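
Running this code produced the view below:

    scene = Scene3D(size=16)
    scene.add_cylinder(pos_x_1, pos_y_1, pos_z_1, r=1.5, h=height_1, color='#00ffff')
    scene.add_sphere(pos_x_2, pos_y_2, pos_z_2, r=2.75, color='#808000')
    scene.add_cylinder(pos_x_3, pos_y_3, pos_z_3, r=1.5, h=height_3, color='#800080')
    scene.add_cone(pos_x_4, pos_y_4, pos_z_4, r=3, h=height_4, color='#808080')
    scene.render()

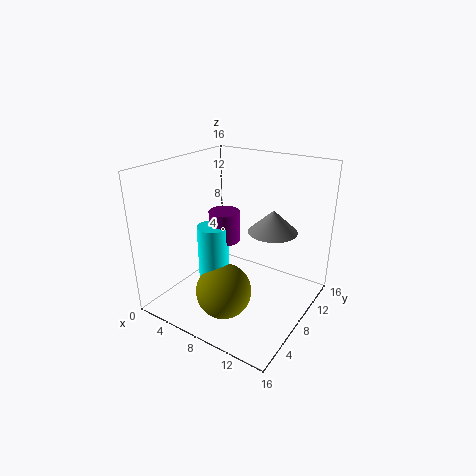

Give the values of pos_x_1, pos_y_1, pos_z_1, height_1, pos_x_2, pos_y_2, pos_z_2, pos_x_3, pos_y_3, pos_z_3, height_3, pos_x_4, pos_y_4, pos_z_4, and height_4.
pos_x_1 = 8.25
pos_y_1 = 3.25
pos_z_1 = 5.5
height_1 = 5.75
pos_x_2 = 9.75
pos_y_2 = 2.75
pos_z_2 = 4.75
pos_x_3 = 8.75
pos_y_3 = 4.5
pos_z_3 = 9.5
height_3 = 3
pos_x_4 = 9.75
pos_y_4 = 13
pos_z_4 = 7.25
height_4 = 2.75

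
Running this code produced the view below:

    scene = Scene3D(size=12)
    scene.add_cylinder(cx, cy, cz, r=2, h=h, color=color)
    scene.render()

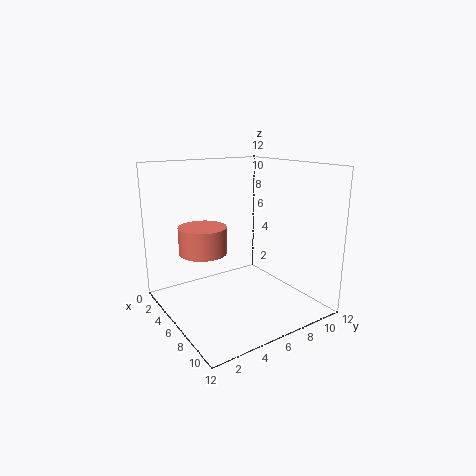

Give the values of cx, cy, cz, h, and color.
cx = 4.5, cy = 3.5, cz = 4.75, h = 2.25, color = 'salmon'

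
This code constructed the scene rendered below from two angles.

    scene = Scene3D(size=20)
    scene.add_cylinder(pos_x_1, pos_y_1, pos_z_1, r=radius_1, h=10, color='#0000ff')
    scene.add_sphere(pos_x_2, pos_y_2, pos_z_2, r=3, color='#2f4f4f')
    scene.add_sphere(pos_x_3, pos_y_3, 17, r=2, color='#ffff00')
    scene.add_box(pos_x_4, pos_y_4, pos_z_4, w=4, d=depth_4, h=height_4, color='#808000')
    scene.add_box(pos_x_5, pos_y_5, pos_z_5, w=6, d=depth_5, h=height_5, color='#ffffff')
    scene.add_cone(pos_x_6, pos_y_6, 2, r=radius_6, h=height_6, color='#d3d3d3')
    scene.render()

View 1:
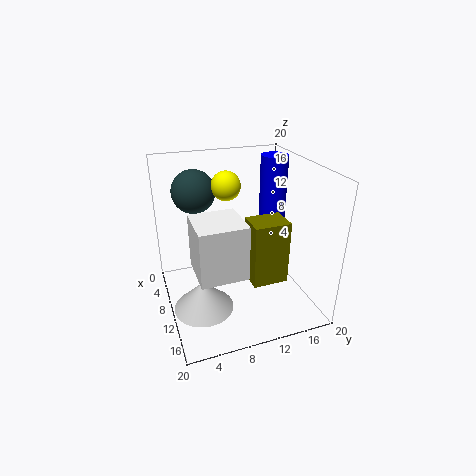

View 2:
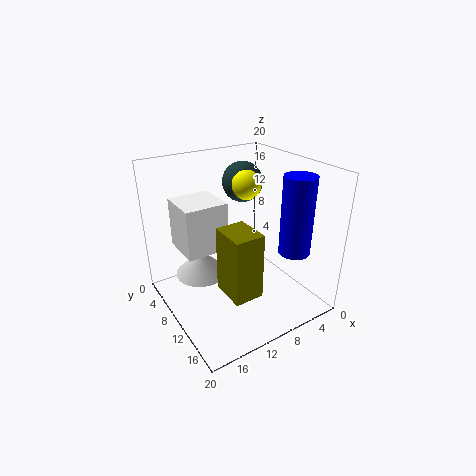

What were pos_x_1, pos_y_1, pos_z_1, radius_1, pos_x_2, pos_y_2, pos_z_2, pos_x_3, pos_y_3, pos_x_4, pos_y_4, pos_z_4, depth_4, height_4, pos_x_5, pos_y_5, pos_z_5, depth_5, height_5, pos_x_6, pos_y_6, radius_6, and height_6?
pos_x_1 = 6, pos_y_1 = 17, pos_z_1 = 10, radius_1 = 2, pos_x_2 = 6, pos_y_2 = 5, pos_z_2 = 16, pos_x_3 = 8, pos_y_3 = 9, pos_x_4 = 10, pos_y_4 = 11, pos_z_4 = 4, depth_4 = 5, height_4 = 9, pos_x_5 = 11, pos_y_5 = 3, pos_z_5 = 8, depth_5 = 6, height_5 = 7, pos_x_6 = 13, pos_y_6 = 4, radius_6 = 4, height_6 = 4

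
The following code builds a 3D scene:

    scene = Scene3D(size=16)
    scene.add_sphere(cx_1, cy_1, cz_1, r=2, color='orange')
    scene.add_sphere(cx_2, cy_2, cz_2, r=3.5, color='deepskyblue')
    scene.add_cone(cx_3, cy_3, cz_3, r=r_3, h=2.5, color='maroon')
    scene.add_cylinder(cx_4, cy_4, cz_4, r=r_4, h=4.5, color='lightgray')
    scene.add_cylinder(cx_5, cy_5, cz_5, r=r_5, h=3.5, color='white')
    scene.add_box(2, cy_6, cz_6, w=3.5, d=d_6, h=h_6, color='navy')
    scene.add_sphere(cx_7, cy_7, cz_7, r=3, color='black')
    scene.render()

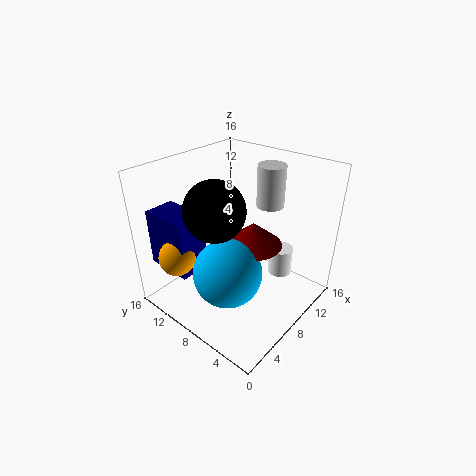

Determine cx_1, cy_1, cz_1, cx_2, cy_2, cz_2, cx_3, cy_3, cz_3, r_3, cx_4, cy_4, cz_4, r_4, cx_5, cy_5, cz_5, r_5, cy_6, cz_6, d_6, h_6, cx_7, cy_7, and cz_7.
cx_1 = 2.5; cy_1 = 12; cz_1 = 6.5; cx_2 = 4; cy_2 = 6; cz_2 = 6.5; cx_3 = 7.5; cy_3 = 5.5; cz_3 = 8.5; r_3 = 3; cx_4 = 11; cy_4 = 6; cz_4 = 11.5; r_4 = 1.5; cx_5 = 14; cy_5 = 6; cz_5 = 1; r_5 = 1.5; cy_6 = 10.5; cz_6 = 4.5; d_6 = 5.5; h_6 = 6.5; cx_7 = 4; cy_7 = 7.5; cz_7 = 13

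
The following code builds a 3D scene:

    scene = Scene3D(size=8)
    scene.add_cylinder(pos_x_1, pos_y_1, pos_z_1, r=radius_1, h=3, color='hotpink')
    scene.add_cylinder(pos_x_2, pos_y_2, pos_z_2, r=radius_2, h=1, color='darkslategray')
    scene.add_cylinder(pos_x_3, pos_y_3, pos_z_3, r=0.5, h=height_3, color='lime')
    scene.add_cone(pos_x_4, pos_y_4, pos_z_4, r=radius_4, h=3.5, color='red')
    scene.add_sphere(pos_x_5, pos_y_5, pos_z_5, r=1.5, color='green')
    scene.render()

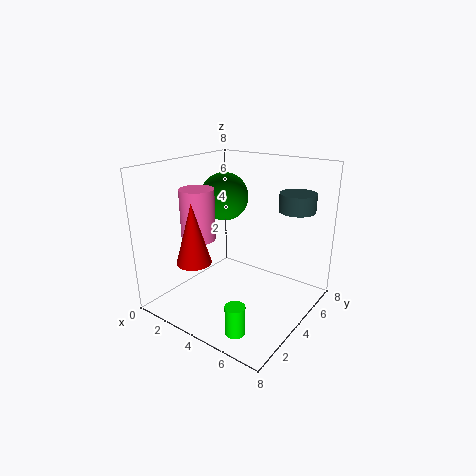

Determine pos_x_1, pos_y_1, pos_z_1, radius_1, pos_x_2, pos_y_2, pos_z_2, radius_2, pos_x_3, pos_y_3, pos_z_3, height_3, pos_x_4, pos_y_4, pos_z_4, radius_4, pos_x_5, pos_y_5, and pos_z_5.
pos_x_1 = 1.5, pos_y_1 = 3.5, pos_z_1 = 3.5, radius_1 = 1, pos_x_2 = 6.5, pos_y_2 = 6, pos_z_2 = 5.5, radius_2 = 1, pos_x_3 = 6, pos_y_3 = 1, pos_z_3 = 0.5, height_3 = 1.5, pos_x_4 = 2, pos_y_4 = 2.5, pos_z_4 = 2.5, radius_4 = 1, pos_x_5 = 1.5, pos_y_5 = 6, pos_z_5 = 5.5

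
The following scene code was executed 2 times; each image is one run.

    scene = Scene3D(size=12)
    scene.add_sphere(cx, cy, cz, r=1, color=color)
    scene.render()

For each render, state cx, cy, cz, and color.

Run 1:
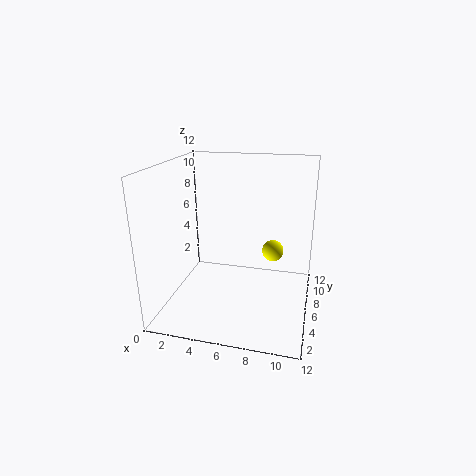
cx = 8.5; cy = 9.5; cz = 3.5; color = 'yellow'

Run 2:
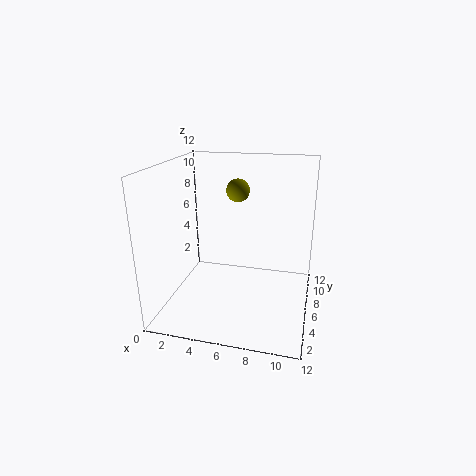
cx = 5.5; cy = 8; cz = 9.5; color = 'olive'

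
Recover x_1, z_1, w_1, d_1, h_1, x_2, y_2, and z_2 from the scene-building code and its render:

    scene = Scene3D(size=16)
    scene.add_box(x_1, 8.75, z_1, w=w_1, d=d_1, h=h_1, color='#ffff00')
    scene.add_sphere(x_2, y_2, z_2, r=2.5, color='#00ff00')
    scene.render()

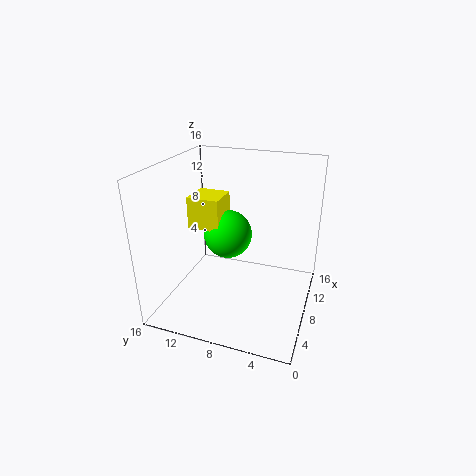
x_1 = 4.25
z_1 = 10.25
w_1 = 3.25
d_1 = 3.25
h_1 = 3.25
x_2 = 6.25
y_2 = 8.5
z_2 = 9.25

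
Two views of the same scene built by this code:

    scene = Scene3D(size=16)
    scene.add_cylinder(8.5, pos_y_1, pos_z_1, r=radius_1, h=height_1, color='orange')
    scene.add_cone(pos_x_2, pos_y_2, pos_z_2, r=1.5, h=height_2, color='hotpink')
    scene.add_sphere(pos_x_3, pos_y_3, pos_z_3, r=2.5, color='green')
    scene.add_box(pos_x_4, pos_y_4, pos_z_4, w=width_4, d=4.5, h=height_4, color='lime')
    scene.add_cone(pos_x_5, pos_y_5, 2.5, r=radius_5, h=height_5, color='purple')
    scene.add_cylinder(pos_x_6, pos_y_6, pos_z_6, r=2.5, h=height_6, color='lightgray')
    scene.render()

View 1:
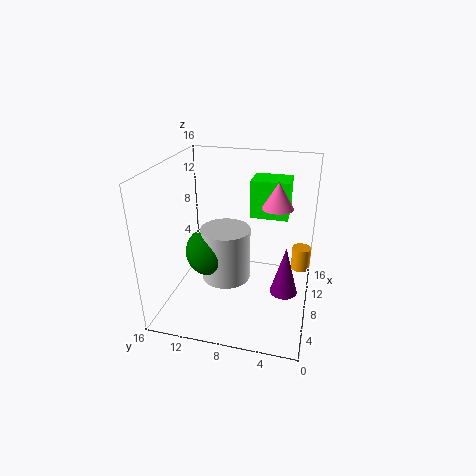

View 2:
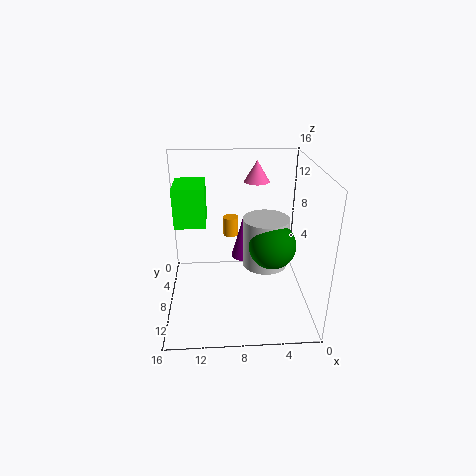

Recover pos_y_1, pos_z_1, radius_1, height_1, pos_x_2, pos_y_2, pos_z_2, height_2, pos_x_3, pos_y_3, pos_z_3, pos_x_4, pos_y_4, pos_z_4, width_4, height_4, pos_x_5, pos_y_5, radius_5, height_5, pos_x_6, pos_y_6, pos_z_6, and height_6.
pos_y_1 = 1; pos_z_1 = 5; radius_1 = 1; height_1 = 2.5; pos_x_2 = 5.5; pos_y_2 = 3.5; pos_z_2 = 13; height_2 = 2.5; pos_x_3 = 4.5; pos_y_3 = 10; pos_z_3 = 8; pos_x_4 = 11.5; pos_y_4 = 3; pos_z_4 = 9; width_4 = 3.5; height_4 = 4.5; pos_x_5 = 7; pos_y_5 = 2.5; radius_5 = 1.5; height_5 = 5.5; pos_x_6 = 5; pos_y_6 = 8.5; pos_z_6 = 5; height_6 = 5.5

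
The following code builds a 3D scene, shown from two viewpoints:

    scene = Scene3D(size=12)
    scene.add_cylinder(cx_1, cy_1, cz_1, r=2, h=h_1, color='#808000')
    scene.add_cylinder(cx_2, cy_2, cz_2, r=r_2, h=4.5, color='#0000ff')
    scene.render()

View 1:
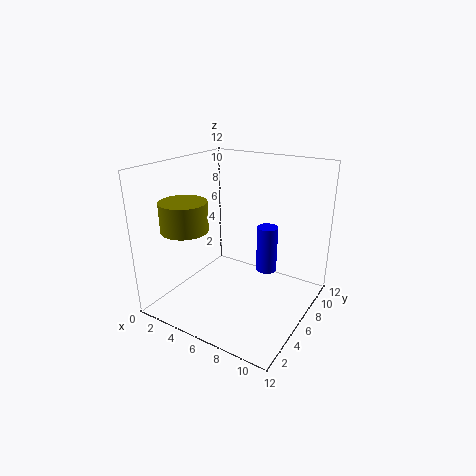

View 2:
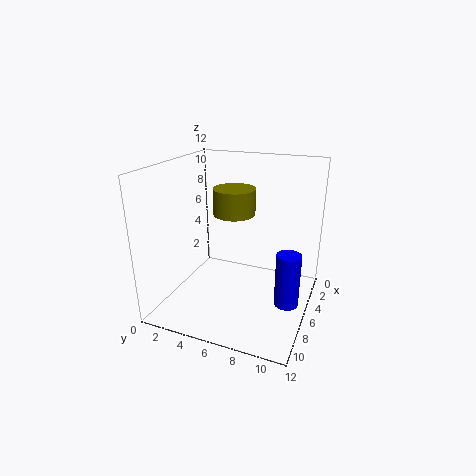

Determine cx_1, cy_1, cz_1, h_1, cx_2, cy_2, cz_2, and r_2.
cx_1 = 2
cy_1 = 4
cz_1 = 6.5
h_1 = 2.5
cx_2 = 6.5
cy_2 = 10.5
cz_2 = 1
r_2 = 1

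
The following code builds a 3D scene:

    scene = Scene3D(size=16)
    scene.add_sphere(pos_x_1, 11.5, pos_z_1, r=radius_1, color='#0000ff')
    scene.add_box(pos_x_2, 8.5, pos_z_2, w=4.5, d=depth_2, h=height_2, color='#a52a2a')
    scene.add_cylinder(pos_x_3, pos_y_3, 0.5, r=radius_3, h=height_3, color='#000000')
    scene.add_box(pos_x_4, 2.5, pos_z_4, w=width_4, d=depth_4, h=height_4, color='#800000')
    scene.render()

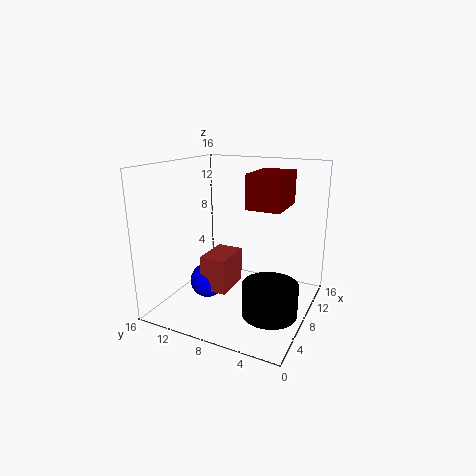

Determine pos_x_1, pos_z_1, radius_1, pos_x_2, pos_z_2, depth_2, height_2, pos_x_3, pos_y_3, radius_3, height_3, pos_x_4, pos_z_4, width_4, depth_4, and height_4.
pos_x_1 = 7
pos_z_1 = 2.5
radius_1 = 2
pos_x_2 = 5.5
pos_z_2 = 2
depth_2 = 3
height_2 = 4
pos_x_3 = 6.5
pos_y_3 = 3.5
radius_3 = 3
height_3 = 3.5
pos_x_4 = 5.5
pos_z_4 = 12
width_4 = 5
depth_4 = 3.5
height_4 = 3.5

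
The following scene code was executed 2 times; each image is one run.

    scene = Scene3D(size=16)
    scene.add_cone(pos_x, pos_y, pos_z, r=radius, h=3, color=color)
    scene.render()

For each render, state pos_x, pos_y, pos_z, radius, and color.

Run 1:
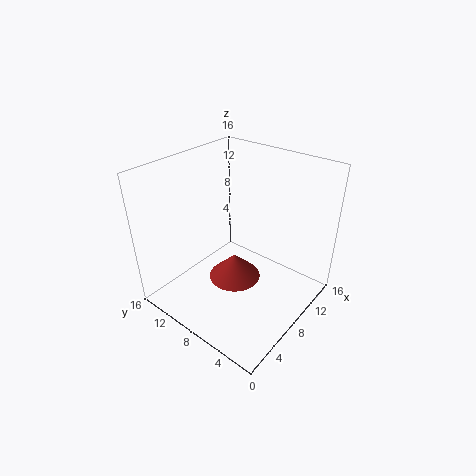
pos_x = 8
pos_y = 8.5
pos_z = 2.5
radius = 3
color = 'brown'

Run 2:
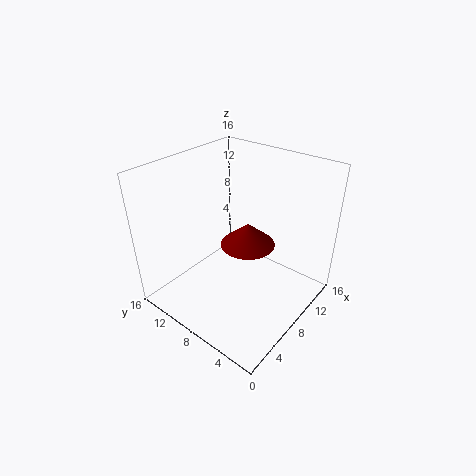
pos_x = 12.5
pos_y = 10
pos_z = 4
radius = 3.5
color = 'maroon'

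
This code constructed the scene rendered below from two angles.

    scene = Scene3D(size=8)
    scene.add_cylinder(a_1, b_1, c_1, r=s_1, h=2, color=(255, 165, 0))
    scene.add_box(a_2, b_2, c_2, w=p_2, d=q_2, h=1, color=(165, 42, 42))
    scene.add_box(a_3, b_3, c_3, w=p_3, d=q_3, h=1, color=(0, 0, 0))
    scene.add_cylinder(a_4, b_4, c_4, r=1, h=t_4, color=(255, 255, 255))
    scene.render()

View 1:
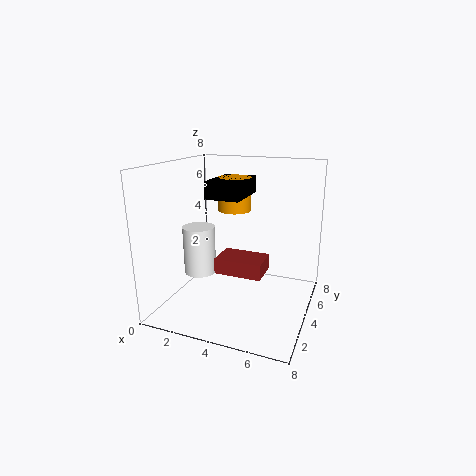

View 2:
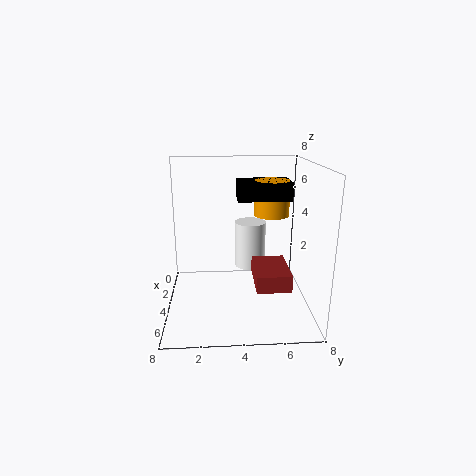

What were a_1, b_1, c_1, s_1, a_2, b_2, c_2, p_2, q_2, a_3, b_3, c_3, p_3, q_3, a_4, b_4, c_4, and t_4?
a_1 = 3, b_1 = 6, c_1 = 5, s_1 = 1, a_2 = 2, b_2 = 5, c_2 = 1, p_2 = 3, q_2 = 2, a_3 = 2, b_3 = 4, c_3 = 6, p_3 = 2, q_3 = 3, a_4 = 1, b_4 = 5, c_4 = 1, t_4 = 3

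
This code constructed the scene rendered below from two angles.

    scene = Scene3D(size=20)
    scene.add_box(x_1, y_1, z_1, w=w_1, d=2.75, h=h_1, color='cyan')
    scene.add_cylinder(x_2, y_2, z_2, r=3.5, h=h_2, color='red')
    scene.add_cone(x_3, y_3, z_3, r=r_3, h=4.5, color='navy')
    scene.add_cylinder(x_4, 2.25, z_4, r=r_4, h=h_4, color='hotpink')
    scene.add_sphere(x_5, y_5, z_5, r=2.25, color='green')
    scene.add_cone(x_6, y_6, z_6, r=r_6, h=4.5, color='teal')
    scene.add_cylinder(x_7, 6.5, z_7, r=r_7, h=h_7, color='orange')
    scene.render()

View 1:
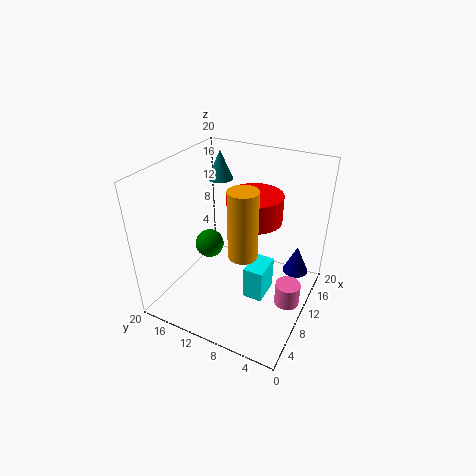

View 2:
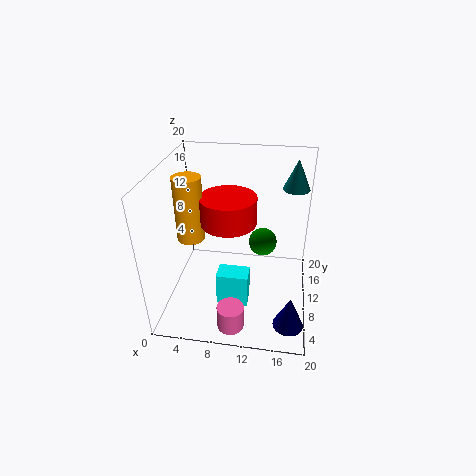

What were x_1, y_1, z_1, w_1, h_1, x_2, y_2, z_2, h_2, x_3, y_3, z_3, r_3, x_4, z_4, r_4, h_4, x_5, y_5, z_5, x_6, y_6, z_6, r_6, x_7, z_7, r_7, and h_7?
x_1 = 7.75, y_1 = 5.25, z_1 = 2, w_1 = 4.25, h_1 = 4.75, x_2 = 9.25, y_2 = 7.25, z_2 = 14, h_2 = 3.5, x_3 = 17.75, y_3 = 3.5, z_3 = 1.25, r_3 = 2, x_4 = 10.25, z_4 = 1.25, r_4 = 1.75, h_4 = 3.25, x_5 = 13, y_5 = 16.75, z_5 = 5.25, x_6 = 17.5, y_6 = 17, z_6 = 14.75, r_6 = 2, x_7 = 4.5, z_7 = 11.75, r_7 = 1.75, h_7 = 8.25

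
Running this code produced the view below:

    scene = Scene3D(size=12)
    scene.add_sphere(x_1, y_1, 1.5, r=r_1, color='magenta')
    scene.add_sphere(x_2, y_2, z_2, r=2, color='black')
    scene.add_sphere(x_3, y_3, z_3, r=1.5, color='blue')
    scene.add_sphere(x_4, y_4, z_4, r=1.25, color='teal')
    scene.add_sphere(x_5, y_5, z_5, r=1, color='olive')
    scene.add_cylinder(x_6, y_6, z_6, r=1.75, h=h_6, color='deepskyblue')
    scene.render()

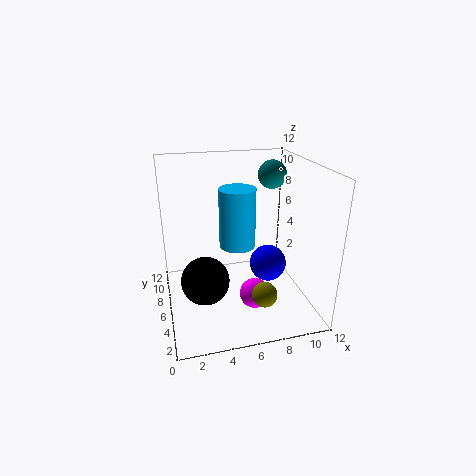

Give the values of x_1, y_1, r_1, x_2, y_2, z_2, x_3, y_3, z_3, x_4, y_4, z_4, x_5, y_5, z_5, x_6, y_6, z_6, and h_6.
x_1 = 7, y_1 = 4.25, r_1 = 1.25, x_2 = 3, y_2 = 5.25, z_2 = 2.75, x_3 = 8.25, y_3 = 4.75, z_3 = 4, x_4 = 9.75, y_4 = 8.5, z_4 = 10.5, x_5 = 7.25, y_5 = 2.5, z_5 = 2.5, x_6 = 7, y_6 = 10, z_6 = 3.25, h_6 = 5.75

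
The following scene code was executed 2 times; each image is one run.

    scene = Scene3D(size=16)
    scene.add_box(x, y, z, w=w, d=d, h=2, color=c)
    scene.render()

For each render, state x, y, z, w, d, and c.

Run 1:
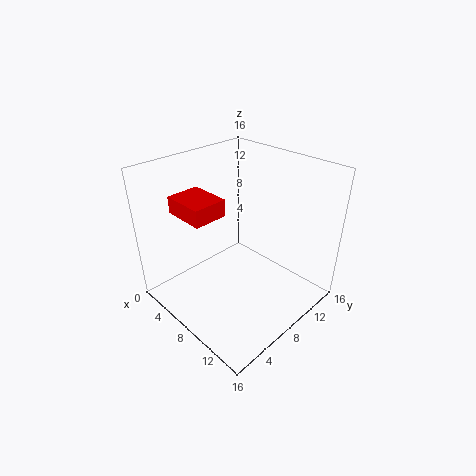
x = 1; y = 4; z = 10; w = 5; d = 4; c = 'red'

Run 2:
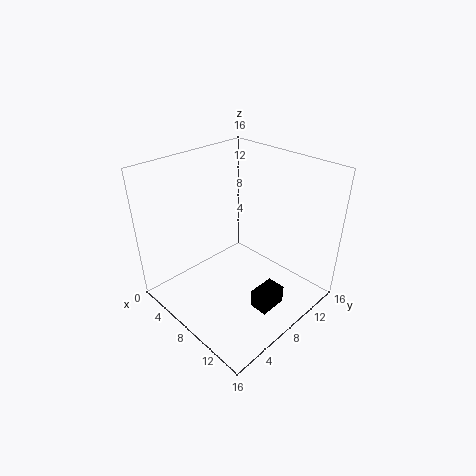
x = 12; y = 6; z = 2; w = 2; d = 3; c = 'black'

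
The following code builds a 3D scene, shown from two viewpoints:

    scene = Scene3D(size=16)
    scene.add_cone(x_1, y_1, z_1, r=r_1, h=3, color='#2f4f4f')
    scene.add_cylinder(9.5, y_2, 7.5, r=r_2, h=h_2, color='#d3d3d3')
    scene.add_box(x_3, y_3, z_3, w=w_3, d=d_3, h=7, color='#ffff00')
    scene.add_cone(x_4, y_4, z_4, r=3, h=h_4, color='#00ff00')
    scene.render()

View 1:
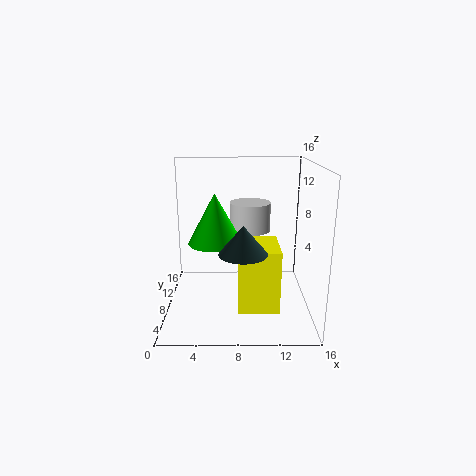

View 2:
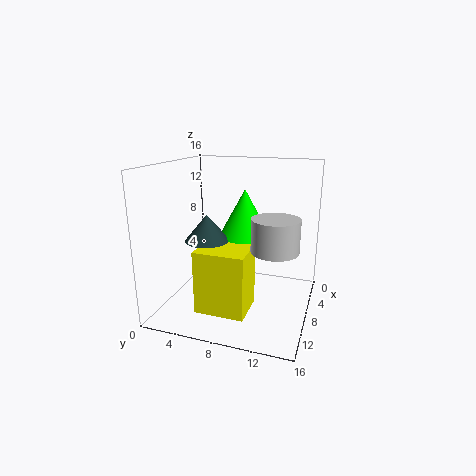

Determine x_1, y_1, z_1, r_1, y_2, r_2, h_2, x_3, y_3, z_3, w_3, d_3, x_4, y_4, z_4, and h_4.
x_1 = 8.5; y_1 = 4.5; z_1 = 7.5; r_1 = 2.5; y_2 = 12.5; r_2 = 2.5; h_2 = 3.5; x_3 = 8; y_3 = 4.5; z_3 = 0.5; w_3 = 4.5; d_3 = 5.5; x_4 = 5.5; y_4 = 8; z_4 = 7.5; h_4 = 5.5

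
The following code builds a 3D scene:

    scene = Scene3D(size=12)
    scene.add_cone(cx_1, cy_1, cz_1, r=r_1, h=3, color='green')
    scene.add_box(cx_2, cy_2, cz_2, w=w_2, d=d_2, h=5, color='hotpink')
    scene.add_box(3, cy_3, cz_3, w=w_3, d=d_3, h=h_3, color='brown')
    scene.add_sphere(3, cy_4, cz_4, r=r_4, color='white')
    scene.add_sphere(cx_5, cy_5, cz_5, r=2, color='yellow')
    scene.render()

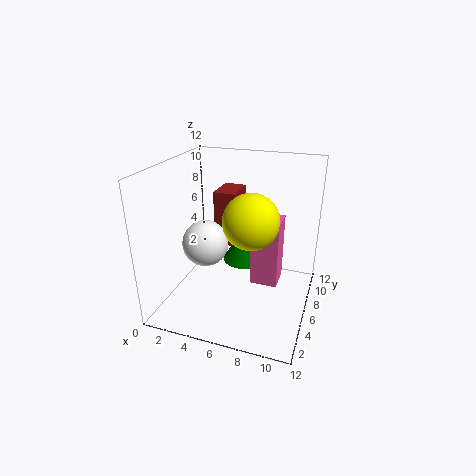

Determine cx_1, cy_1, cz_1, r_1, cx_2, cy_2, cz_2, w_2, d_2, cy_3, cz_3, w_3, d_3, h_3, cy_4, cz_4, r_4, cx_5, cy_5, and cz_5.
cx_1 = 6
cy_1 = 8
cz_1 = 3
r_1 = 2
cx_2 = 8
cy_2 = 3
cz_2 = 4
w_2 = 2
d_2 = 2
cy_3 = 8
cz_3 = 4
w_3 = 2
d_3 = 3
h_3 = 5
cy_4 = 6
cz_4 = 5
r_4 = 2
cx_5 = 8
cy_5 = 3
cz_5 = 9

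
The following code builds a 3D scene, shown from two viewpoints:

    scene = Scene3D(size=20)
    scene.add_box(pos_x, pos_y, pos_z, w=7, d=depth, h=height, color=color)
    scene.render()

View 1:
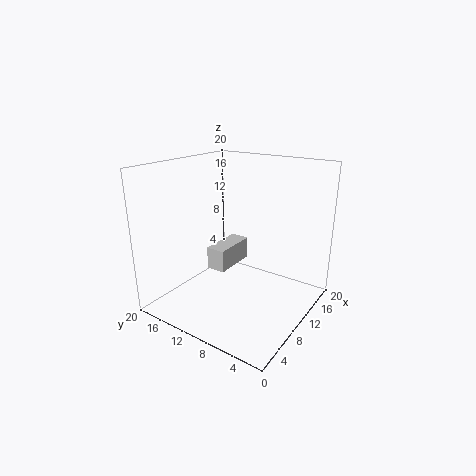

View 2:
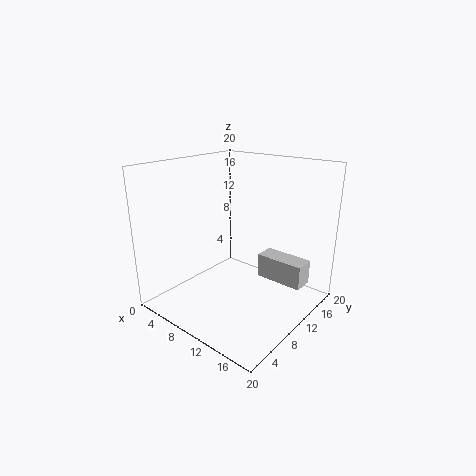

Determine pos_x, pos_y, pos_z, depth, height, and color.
pos_x = 11; pos_y = 13.5; pos_z = 3; depth = 3; height = 3.5; color = 'lightgray'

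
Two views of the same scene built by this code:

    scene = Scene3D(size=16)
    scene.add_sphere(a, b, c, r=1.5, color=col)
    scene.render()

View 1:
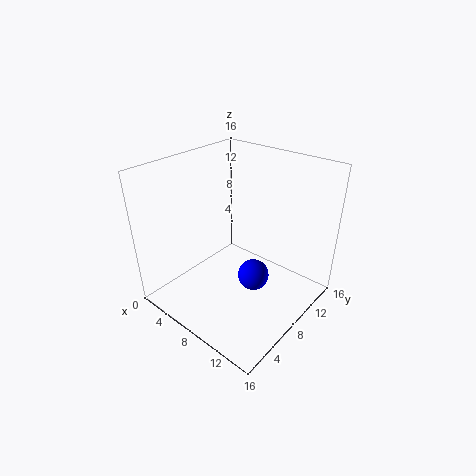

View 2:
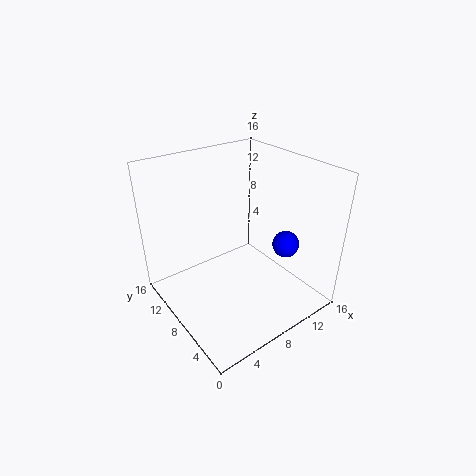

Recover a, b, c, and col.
a = 12.5; b = 5; c = 7; col = 'blue'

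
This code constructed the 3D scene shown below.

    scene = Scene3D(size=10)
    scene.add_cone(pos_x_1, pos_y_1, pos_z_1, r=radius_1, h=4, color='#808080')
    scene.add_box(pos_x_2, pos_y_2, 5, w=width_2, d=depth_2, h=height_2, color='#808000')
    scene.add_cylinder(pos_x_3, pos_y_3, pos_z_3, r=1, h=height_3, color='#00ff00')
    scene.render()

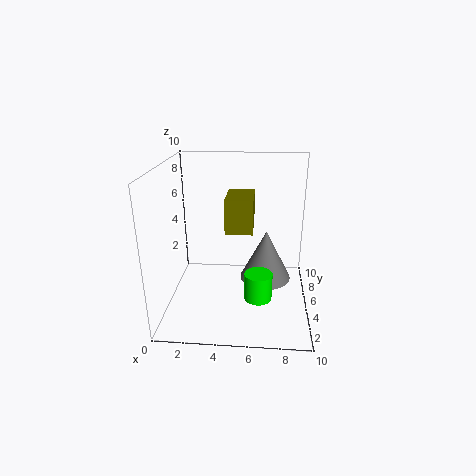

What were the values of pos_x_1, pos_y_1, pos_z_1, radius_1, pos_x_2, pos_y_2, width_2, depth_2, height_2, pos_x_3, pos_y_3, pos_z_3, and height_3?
pos_x_1 = 7; pos_y_1 = 7.5; pos_z_1 = 0.5; radius_1 = 2; pos_x_2 = 4; pos_y_2 = 5.5; width_2 = 2; depth_2 = 3; height_2 = 2.5; pos_x_3 = 6.5; pos_y_3 = 4.5; pos_z_3 = 0.5; height_3 = 2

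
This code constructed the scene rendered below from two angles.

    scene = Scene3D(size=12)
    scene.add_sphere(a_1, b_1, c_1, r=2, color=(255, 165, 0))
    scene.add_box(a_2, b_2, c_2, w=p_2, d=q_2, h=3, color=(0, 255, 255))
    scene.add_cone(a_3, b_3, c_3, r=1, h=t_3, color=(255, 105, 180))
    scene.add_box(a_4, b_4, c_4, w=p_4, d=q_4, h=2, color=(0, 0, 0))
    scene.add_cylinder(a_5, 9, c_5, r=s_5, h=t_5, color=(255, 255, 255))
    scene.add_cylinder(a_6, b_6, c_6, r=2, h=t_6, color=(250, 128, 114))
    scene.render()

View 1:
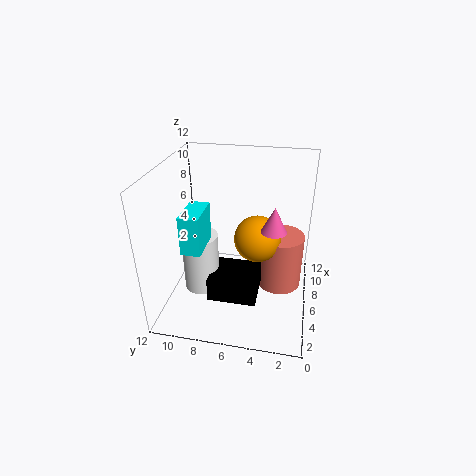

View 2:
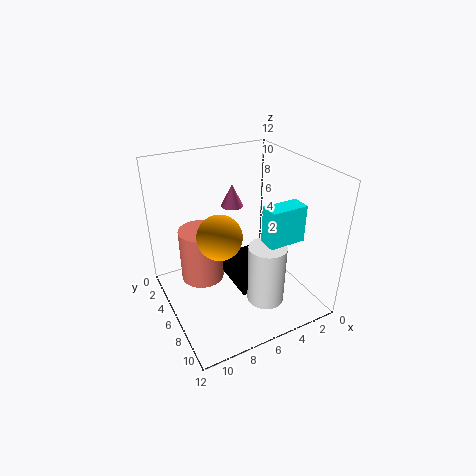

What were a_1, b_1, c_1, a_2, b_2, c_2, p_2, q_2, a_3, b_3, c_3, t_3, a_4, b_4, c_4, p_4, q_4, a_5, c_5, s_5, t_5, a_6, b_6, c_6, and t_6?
a_1 = 7
b_1 = 4.5
c_1 = 5.5
a_2 = 2
b_2 = 8
c_2 = 6.5
p_2 = 3
q_2 = 1.5
a_3 = 5
b_3 = 3
c_3 = 7.5
t_3 = 2
a_4 = 3
b_4 = 4
c_4 = 1.5
p_4 = 3.5
q_4 = 4
a_5 = 5
c_5 = 1.5
s_5 = 1.5
t_5 = 5
a_6 = 8
b_6 = 2.5
c_6 = 0.5
t_6 = 5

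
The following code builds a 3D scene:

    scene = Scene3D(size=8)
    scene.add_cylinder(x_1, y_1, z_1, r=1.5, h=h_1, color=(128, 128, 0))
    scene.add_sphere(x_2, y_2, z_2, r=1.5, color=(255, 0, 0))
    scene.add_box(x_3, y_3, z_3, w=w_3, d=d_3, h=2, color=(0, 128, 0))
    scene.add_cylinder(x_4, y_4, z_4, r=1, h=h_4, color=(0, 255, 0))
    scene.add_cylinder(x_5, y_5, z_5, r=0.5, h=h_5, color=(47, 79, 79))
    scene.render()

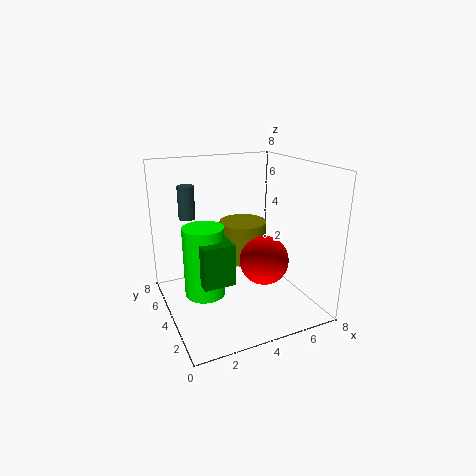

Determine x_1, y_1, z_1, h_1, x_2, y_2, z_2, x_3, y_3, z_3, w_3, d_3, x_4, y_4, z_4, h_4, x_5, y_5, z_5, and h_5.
x_1 = 5.5
y_1 = 6.5
z_1 = 1.5
h_1 = 2.5
x_2 = 6
y_2 = 4.5
z_2 = 2
x_3 = 1
y_3 = 1
z_3 = 3
w_3 = 1.5
d_3 = 2
x_4 = 1.5
y_4 = 2.5
z_4 = 2
h_4 = 3.5
x_5 = 2
y_5 = 7
z_5 = 4.5
h_5 = 2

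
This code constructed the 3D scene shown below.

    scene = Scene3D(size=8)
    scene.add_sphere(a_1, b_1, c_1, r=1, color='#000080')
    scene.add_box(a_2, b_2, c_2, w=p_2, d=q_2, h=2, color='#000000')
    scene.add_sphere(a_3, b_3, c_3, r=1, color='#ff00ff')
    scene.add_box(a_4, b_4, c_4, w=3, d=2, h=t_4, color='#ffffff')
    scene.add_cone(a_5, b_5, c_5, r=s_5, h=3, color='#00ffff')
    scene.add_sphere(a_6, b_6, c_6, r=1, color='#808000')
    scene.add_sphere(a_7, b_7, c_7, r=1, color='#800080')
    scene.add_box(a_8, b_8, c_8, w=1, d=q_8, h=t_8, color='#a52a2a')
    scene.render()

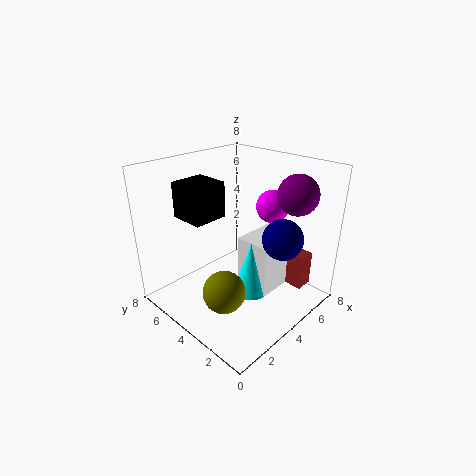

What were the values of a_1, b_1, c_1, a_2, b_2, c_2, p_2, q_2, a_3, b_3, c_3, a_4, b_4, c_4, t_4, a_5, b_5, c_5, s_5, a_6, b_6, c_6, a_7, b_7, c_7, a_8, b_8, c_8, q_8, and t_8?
a_1 = 4, b_1 = 1, c_1 = 5, a_2 = 2, b_2 = 5, c_2 = 5, p_2 = 2, q_2 = 2, a_3 = 7, b_3 = 4, c_3 = 5, a_4 = 4, b_4 = 2, c_4 = 1, t_4 = 3, a_5 = 4, b_5 = 3, c_5 = 1, s_5 = 1, a_6 = 1, b_6 = 2, c_6 = 3, a_7 = 5, b_7 = 1, c_7 = 7, a_8 = 6, b_8 = 1, c_8 = 1, q_8 = 2, t_8 = 2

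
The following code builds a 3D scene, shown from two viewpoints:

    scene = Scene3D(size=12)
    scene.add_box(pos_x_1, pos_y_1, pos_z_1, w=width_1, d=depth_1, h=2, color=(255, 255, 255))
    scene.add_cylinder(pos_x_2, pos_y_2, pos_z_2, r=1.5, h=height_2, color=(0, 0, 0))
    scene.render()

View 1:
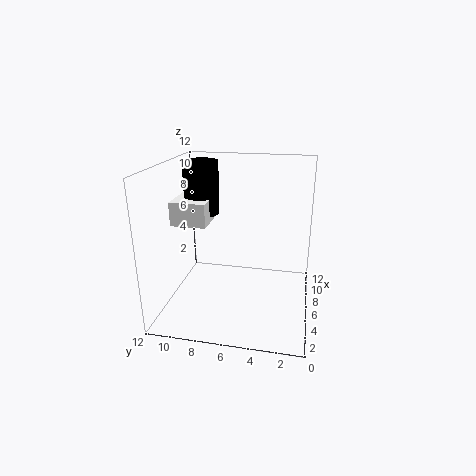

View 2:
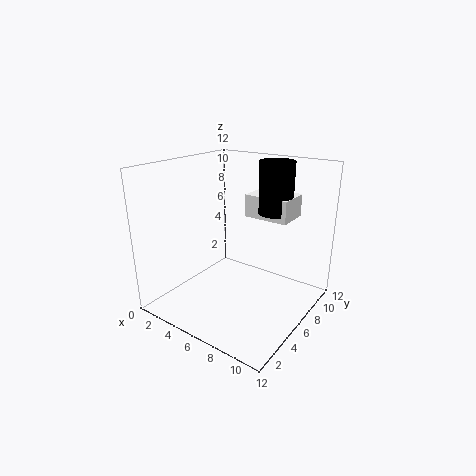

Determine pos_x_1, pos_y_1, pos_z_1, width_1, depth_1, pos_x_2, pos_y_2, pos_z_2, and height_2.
pos_x_1 = 5
pos_y_1 = 8.5
pos_z_1 = 7
width_1 = 4
depth_1 = 3
pos_x_2 = 7.5
pos_y_2 = 9.5
pos_z_2 = 7.5
height_2 = 4.5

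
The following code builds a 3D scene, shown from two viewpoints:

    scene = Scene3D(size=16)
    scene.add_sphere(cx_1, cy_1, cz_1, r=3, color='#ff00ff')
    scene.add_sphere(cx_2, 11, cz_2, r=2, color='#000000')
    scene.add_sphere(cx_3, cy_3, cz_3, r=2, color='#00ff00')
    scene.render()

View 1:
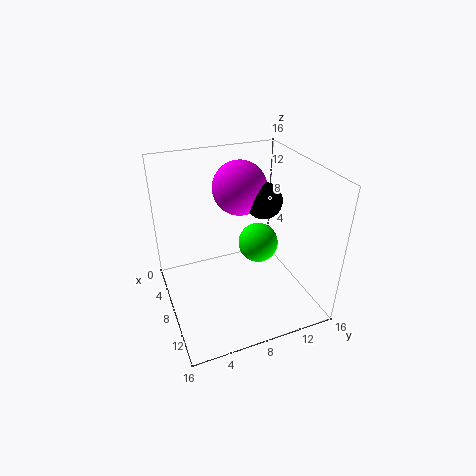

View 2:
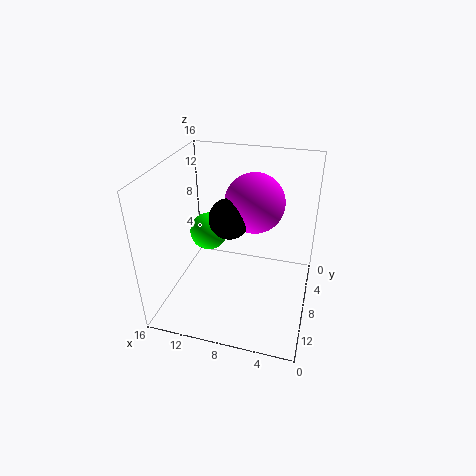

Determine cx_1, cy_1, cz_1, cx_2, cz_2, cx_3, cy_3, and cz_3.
cx_1 = 6, cy_1 = 9, cz_1 = 13, cx_2 = 8, cz_2 = 12, cx_3 = 11, cy_3 = 9, cz_3 = 9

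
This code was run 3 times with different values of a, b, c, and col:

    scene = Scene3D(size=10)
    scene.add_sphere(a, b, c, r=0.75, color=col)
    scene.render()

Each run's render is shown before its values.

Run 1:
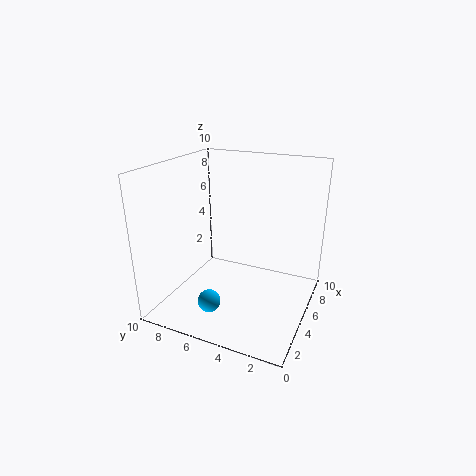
a = 2; b = 5.75; c = 1.5; col = 'deepskyblue'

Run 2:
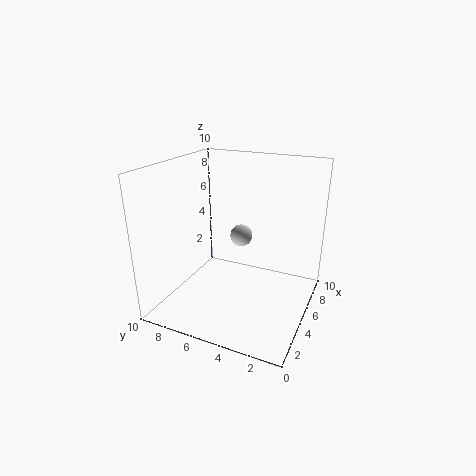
a = 5; b = 4.75; c = 5.25; col = 'lightgray'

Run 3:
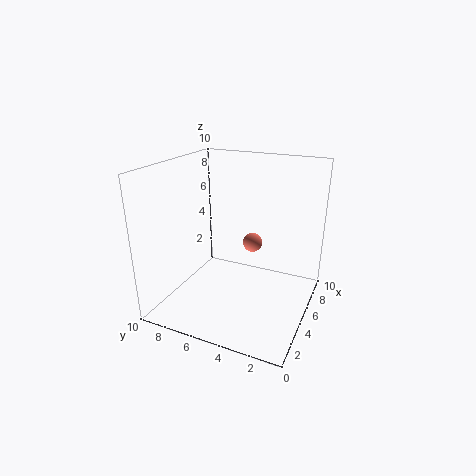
a = 7.75; b = 5; c = 3.5; col = 'salmon'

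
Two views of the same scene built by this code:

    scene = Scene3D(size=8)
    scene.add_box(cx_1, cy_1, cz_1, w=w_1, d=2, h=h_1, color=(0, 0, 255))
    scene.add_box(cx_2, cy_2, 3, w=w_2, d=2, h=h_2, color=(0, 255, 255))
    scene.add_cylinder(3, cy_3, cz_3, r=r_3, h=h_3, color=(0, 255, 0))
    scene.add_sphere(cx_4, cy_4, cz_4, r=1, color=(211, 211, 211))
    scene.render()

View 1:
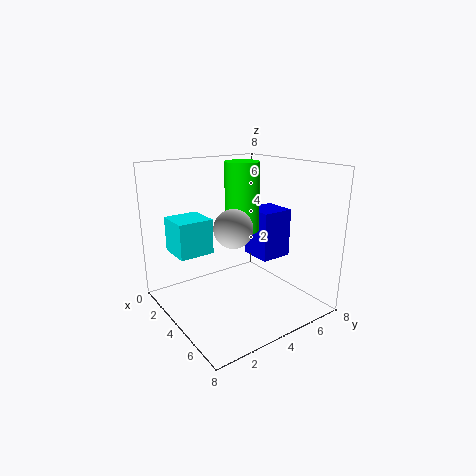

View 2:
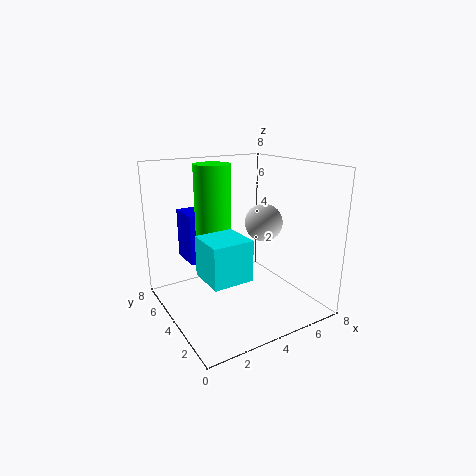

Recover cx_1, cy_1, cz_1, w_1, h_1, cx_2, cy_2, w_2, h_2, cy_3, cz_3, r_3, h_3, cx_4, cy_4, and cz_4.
cx_1 = 2, cy_1 = 6, cz_1 = 2, w_1 = 2, h_1 = 3, cx_2 = 1, cy_2 = 1, w_2 = 2, h_2 = 2, cy_3 = 5, cz_3 = 4, r_3 = 1, h_3 = 4, cx_4 = 5, cy_4 = 3, cz_4 = 5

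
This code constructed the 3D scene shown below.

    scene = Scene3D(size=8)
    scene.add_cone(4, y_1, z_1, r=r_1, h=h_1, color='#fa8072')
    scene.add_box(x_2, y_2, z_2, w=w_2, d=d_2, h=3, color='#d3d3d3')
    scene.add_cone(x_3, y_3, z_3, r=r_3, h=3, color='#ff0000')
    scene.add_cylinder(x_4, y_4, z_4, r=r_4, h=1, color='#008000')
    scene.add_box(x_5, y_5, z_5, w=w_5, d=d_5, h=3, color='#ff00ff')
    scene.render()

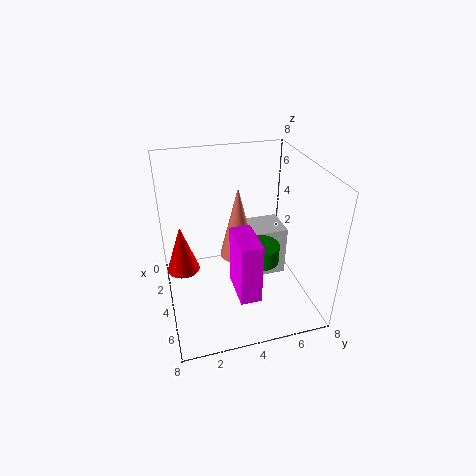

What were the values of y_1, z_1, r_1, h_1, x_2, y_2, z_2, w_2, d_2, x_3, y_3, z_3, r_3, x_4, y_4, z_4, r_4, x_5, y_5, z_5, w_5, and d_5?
y_1 = 4, z_1 = 3, r_1 = 1, h_1 = 4, x_2 = 2, y_2 = 5, z_2 = 1, w_2 = 2, d_2 = 2, x_3 = 2, y_3 = 1, z_3 = 1, r_3 = 1, x_4 = 5, y_4 = 5, z_4 = 3, r_4 = 1, x_5 = 6, y_5 = 3, z_5 = 3, w_5 = 2, d_5 = 1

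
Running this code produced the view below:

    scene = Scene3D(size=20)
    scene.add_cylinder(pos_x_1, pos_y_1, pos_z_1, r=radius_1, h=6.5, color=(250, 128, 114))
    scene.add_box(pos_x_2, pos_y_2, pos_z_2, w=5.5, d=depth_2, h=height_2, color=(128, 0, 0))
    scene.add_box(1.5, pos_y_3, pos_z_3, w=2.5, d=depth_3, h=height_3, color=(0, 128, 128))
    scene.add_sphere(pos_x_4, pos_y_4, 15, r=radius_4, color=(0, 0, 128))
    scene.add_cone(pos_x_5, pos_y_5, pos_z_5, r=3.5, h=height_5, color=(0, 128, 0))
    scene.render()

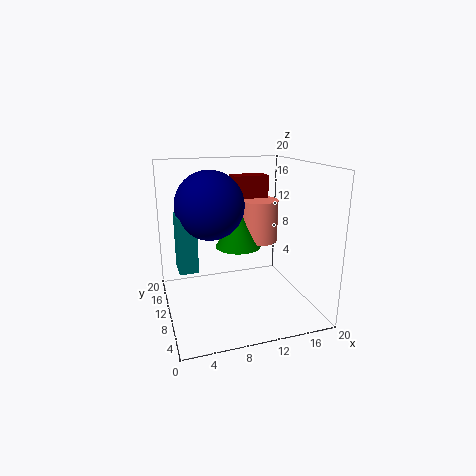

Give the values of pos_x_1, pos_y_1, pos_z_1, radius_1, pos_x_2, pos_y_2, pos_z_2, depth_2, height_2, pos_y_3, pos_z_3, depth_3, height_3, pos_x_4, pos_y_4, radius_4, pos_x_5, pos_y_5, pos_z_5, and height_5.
pos_x_1 = 15, pos_y_1 = 15, pos_z_1 = 7.5, radius_1 = 3, pos_x_2 = 11.5, pos_y_2 = 16, pos_z_2 = 12, depth_2 = 3, height_2 = 5.5, pos_y_3 = 8, pos_z_3 = 6.5, depth_3 = 3.5, height_3 = 7.5, pos_x_4 = 6, pos_y_4 = 9.5, radius_4 = 4.5, pos_x_5 = 11.5, pos_y_5 = 14.5, pos_z_5 = 7, height_5 = 6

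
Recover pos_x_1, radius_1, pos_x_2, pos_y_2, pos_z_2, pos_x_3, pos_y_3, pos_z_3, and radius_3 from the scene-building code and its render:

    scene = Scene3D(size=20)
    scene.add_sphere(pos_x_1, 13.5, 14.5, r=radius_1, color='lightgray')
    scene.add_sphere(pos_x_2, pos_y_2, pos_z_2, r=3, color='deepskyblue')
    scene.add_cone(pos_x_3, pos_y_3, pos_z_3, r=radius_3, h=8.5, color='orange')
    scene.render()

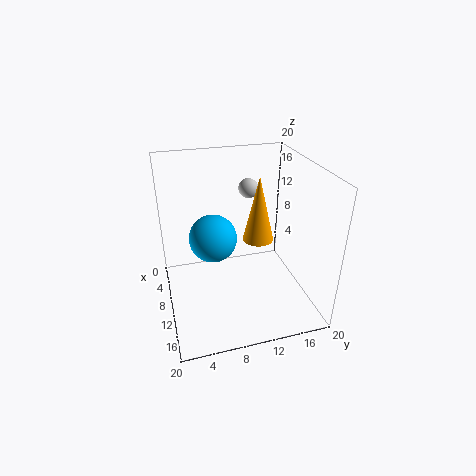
pos_x_1 = 3.5, radius_1 = 1.5, pos_x_2 = 12.5, pos_y_2 = 6, pos_z_2 = 12, pos_x_3 = 12.5, pos_y_3 = 12, pos_z_3 = 11, radius_3 = 2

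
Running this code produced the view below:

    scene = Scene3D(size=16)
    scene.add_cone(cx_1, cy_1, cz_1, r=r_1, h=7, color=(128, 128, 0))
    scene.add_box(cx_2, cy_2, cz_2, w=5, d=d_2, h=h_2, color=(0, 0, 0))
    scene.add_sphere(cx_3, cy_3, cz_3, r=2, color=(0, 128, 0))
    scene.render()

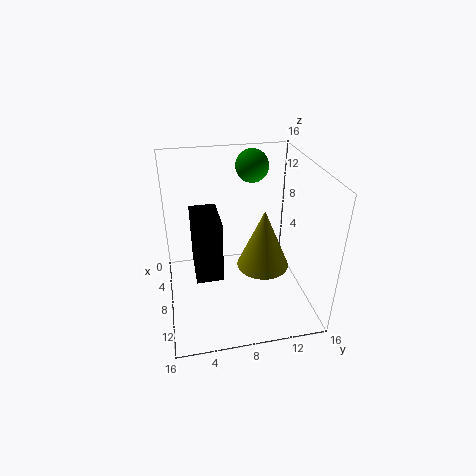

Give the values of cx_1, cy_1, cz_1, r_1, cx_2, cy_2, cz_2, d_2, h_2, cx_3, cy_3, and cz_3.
cx_1 = 8, cy_1 = 11, cz_1 = 4, r_1 = 3, cx_2 = 5, cy_2 = 3, cz_2 = 4, d_2 = 3, h_2 = 7, cx_3 = 2, cy_3 = 11, cz_3 = 14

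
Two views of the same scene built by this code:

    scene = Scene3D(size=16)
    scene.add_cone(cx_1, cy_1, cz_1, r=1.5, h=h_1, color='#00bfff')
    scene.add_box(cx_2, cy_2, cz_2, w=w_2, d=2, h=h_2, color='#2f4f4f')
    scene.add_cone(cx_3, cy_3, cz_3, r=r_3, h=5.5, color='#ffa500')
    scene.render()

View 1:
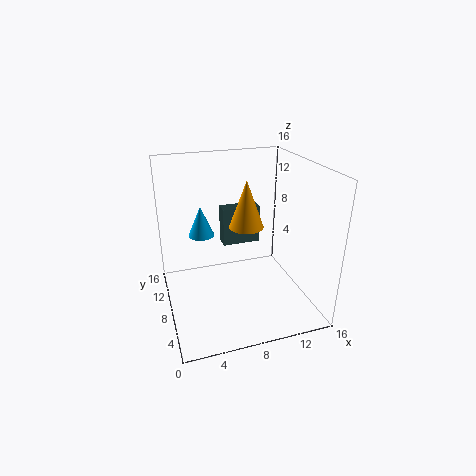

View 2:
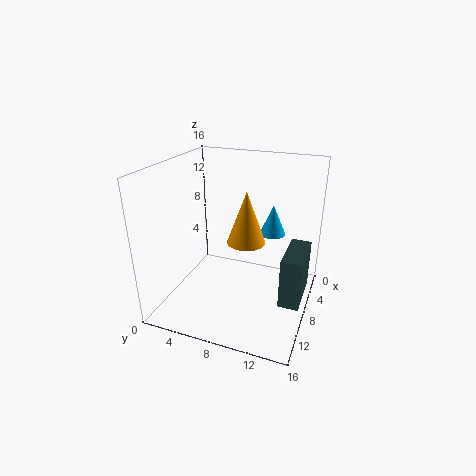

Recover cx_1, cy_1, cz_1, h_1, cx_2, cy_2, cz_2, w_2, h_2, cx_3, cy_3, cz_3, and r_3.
cx_1 = 4.5; cy_1 = 11; cz_1 = 7.5; h_1 = 3.5; cx_2 = 8; cy_2 = 14; cz_2 = 4; w_2 = 5; h_2 = 5; cx_3 = 9.5; cy_3 = 9.5; cz_3 = 8.5; r_3 = 2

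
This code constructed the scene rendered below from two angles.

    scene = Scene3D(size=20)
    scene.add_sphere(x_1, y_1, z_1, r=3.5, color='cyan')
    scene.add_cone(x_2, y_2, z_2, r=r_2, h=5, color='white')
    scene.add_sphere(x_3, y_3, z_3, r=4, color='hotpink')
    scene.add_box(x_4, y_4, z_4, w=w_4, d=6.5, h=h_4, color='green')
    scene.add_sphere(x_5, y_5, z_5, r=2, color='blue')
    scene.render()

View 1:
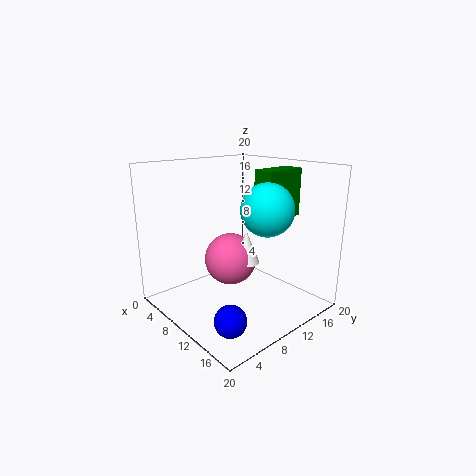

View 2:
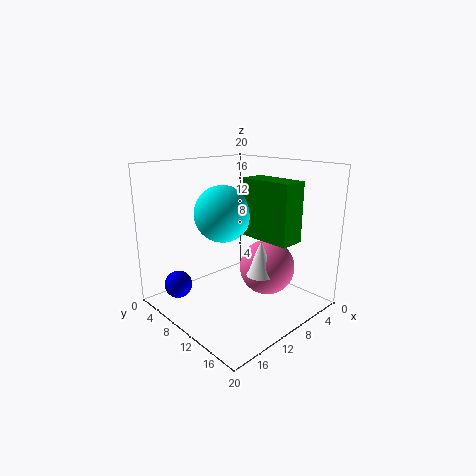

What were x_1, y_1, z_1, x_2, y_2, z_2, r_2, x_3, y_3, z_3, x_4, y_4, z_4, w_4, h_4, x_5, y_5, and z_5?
x_1 = 14, y_1 = 11.5, z_1 = 14.5, x_2 = 8.5, y_2 = 13, z_2 = 5, r_2 = 2, x_3 = 6, y_3 = 12, z_3 = 5, x_4 = 9.5, y_4 = 13.5, z_4 = 12, w_4 = 3, h_4 = 7, x_5 = 16, y_5 = 3.5, z_5 = 2.5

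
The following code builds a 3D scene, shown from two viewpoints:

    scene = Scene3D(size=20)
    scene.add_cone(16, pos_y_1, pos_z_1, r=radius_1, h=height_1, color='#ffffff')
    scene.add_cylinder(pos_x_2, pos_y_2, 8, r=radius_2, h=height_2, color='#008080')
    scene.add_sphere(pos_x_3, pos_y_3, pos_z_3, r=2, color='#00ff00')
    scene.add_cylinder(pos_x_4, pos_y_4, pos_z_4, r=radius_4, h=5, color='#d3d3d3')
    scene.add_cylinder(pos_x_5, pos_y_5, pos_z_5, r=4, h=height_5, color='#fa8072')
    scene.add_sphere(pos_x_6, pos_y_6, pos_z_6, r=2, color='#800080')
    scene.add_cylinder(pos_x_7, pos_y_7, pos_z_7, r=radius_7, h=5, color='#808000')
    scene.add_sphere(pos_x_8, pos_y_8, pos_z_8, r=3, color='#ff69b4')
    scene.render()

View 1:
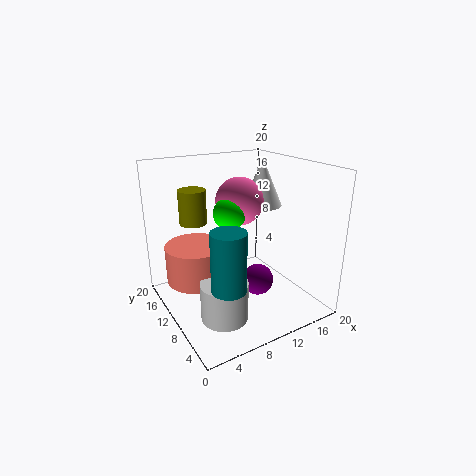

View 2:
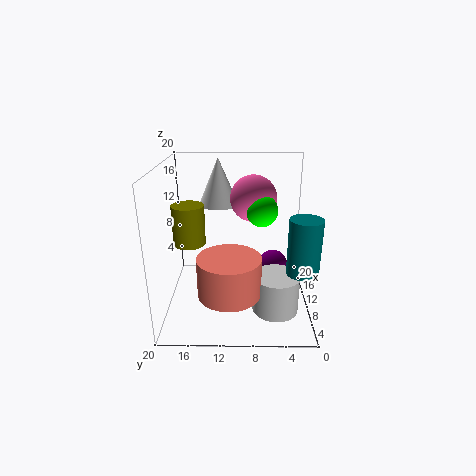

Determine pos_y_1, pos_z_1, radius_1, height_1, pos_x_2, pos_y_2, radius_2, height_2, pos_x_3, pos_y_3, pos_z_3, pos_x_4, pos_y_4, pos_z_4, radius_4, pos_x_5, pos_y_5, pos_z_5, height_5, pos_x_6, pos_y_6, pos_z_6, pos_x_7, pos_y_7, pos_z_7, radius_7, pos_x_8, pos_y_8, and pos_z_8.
pos_y_1 = 13, pos_z_1 = 13, radius_1 = 3, height_1 = 7, pos_x_2 = 4, pos_y_2 = 2, radius_2 = 2, height_2 = 7, pos_x_3 = 7, pos_y_3 = 7, pos_z_3 = 15, pos_x_4 = 5, pos_y_4 = 5, pos_z_4 = 2, radius_4 = 3, pos_x_5 = 4, pos_y_5 = 11, pos_z_5 = 5, height_5 = 5, pos_x_6 = 10, pos_y_6 = 5, pos_z_6 = 6, pos_x_7 = 6, pos_y_7 = 16, pos_z_7 = 11, radius_7 = 2, pos_x_8 = 9, pos_y_8 = 8, pos_z_8 = 16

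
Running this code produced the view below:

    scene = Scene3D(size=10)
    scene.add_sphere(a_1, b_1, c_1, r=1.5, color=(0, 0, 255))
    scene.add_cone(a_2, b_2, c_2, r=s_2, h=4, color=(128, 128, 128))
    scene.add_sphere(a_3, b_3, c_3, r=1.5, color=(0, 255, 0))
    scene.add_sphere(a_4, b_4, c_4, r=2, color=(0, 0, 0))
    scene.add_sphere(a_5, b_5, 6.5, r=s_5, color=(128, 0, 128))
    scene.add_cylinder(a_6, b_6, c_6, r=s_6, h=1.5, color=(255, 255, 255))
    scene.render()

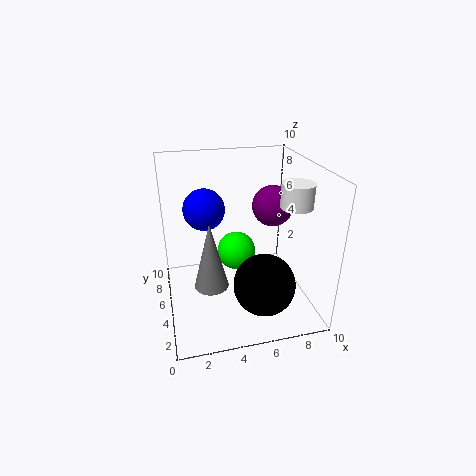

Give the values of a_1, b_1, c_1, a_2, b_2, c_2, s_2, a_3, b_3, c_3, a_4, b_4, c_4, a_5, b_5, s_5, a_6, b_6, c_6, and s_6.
a_1 = 3, b_1 = 7, c_1 = 6.5, a_2 = 2.5, b_2 = 1.5, c_2 = 4, s_2 = 1, a_3 = 5.5, b_3 = 7.5, c_3 = 2.5, a_4 = 6, b_4 = 2, c_4 = 3, a_5 = 8, b_5 = 6.5, s_5 = 1.5, a_6 = 8, b_6 = 2.5, c_6 = 8, s_6 = 1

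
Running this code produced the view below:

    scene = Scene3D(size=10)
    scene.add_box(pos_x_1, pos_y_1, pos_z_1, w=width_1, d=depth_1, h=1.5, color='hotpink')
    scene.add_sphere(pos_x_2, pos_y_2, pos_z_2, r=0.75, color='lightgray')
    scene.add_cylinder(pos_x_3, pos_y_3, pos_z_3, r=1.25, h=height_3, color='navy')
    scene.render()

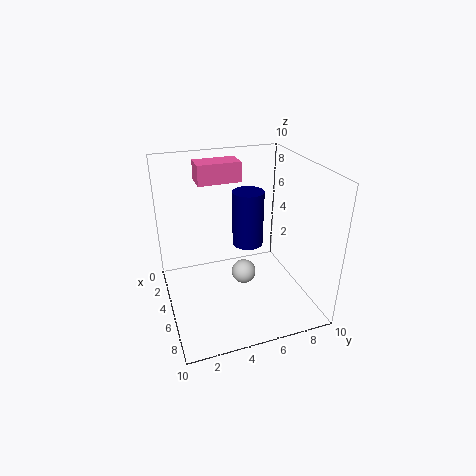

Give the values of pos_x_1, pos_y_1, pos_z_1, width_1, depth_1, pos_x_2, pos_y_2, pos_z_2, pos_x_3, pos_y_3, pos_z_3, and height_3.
pos_x_1 = 0.5; pos_y_1 = 3; pos_z_1 = 8; width_1 = 1.75; depth_1 = 3.25; pos_x_2 = 7.5; pos_y_2 = 4.5; pos_z_2 = 4; pos_x_3 = 1.75; pos_y_3 = 7; pos_z_3 = 2.5; height_3 = 4.5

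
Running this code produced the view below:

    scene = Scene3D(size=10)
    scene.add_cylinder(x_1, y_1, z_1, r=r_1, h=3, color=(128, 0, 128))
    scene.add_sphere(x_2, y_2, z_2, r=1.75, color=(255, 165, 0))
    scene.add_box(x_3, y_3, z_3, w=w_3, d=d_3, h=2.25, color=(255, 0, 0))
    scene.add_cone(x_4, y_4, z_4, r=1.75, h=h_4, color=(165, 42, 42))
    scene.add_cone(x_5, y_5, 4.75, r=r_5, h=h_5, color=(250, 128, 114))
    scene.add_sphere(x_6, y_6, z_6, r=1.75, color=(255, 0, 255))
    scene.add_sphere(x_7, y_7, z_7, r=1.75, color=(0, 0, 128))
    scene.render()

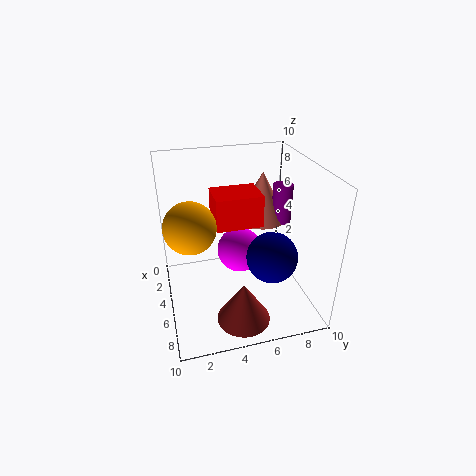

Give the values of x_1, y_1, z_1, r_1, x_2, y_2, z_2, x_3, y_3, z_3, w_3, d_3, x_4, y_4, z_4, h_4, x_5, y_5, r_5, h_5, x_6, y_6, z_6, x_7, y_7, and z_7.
x_1 = 3; y_1 = 9; z_1 = 4.75; r_1 = 0.75; x_2 = 5; y_2 = 1.75; z_2 = 6.25; x_3 = 2.75; y_3 = 3.5; z_3 = 5.75; w_3 = 2.5; d_3 = 3.25; x_4 = 8.25; y_4 = 4.5; z_4 = 0.75; h_4 = 2.75; x_5 = 2; y_5 = 7.75; r_5 = 2; h_5 = 3.75; x_6 = 2.75; y_6 = 5.75; z_6 = 2.5; x_7 = 6.5; y_7 = 7; z_7 = 4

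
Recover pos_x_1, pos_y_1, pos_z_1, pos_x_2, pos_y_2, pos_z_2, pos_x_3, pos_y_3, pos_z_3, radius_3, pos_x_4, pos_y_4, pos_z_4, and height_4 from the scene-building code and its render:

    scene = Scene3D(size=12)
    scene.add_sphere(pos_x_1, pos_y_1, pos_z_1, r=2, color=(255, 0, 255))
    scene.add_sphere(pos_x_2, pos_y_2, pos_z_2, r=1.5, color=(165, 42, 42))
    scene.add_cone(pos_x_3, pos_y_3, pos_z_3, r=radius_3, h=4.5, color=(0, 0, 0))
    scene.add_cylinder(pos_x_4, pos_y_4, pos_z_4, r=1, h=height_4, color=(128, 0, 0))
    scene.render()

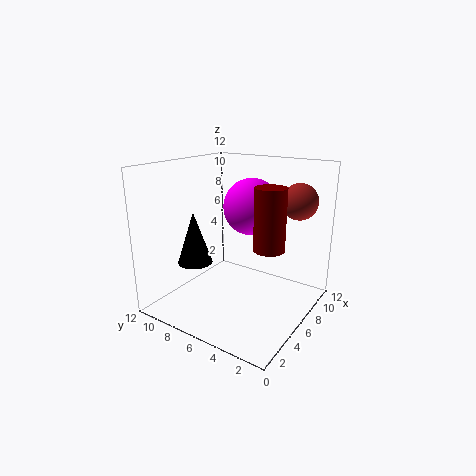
pos_x_1 = 4
pos_y_1 = 3.5
pos_z_1 = 9.5
pos_x_2 = 9
pos_y_2 = 2
pos_z_2 = 9
pos_x_3 = 4.5
pos_y_3 = 9.5
pos_z_3 = 3.5
radius_3 = 1.5
pos_x_4 = 2
pos_y_4 = 1
pos_z_4 = 7.5
height_4 = 4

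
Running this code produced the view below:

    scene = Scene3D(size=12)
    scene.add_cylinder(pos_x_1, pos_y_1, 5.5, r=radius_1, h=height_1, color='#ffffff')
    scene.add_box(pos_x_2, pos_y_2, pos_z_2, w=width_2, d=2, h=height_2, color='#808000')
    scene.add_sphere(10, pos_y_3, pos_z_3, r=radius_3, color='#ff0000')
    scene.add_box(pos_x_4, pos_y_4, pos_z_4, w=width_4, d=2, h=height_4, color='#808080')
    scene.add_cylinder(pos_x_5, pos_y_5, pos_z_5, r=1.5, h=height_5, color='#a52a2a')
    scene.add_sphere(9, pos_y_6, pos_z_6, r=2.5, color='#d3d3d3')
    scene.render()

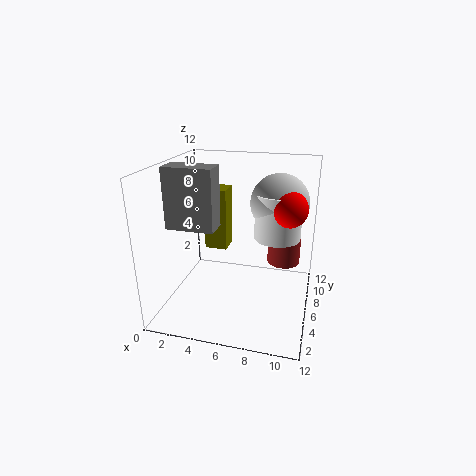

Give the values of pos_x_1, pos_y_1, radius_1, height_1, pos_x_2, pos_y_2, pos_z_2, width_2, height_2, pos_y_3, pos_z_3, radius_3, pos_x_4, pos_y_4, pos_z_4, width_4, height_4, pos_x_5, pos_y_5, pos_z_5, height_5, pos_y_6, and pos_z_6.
pos_x_1 = 9
pos_y_1 = 8
radius_1 = 2
height_1 = 4
pos_x_2 = 2.5
pos_y_2 = 7.5
pos_z_2 = 4
width_2 = 2
height_2 = 5.5
pos_y_3 = 7
pos_z_3 = 8.5
radius_3 = 1.5
pos_x_4 = 0.5
pos_y_4 = 4
pos_z_4 = 7
width_4 = 4
height_4 = 5
pos_x_5 = 9.5
pos_y_5 = 9.5
pos_z_5 = 2.5
height_5 = 2.5
pos_y_6 = 8.5
pos_z_6 = 8.5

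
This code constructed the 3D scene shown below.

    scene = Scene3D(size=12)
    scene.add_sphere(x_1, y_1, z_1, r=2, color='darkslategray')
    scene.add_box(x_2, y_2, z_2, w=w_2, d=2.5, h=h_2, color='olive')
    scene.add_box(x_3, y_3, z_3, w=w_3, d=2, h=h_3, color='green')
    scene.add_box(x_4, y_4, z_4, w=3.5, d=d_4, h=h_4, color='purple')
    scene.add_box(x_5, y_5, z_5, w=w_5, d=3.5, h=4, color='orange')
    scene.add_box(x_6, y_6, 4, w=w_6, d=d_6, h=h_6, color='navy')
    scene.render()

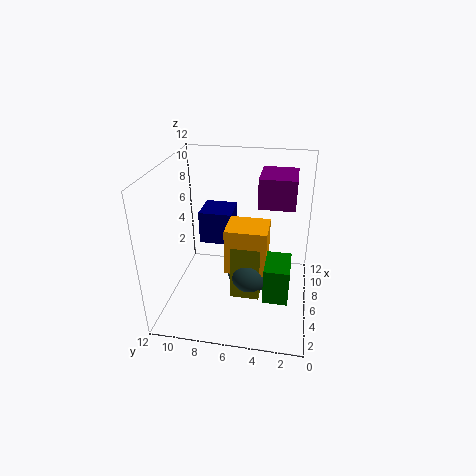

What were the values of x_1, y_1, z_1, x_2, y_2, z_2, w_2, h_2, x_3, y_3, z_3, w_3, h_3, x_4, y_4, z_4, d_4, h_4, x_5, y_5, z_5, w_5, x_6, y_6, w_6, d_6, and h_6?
x_1 = 6.5; y_1 = 5; z_1 = 2.5; x_2 = 5; y_2 = 4; z_2 = 0.5; w_2 = 1.5; h_2 = 5; x_3 = 3; y_3 = 1.5; z_3 = 2; w_3 = 3; h_3 = 3; x_4 = 6.5; y_4 = 1.5; z_4 = 8.5; d_4 = 3; h_4 = 2.5; x_5 = 5; y_5 = 3.5; z_5 = 3; w_5 = 3; x_6 = 8; y_6 = 7; w_6 = 3; d_6 = 3; h_6 = 3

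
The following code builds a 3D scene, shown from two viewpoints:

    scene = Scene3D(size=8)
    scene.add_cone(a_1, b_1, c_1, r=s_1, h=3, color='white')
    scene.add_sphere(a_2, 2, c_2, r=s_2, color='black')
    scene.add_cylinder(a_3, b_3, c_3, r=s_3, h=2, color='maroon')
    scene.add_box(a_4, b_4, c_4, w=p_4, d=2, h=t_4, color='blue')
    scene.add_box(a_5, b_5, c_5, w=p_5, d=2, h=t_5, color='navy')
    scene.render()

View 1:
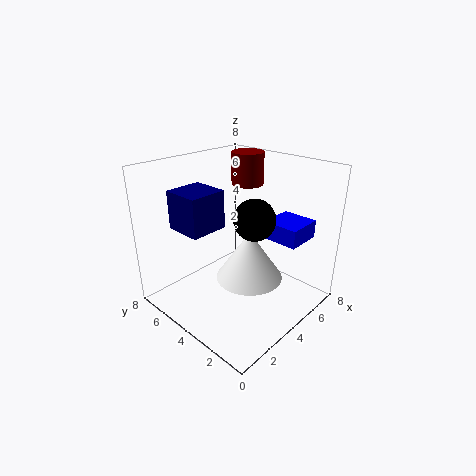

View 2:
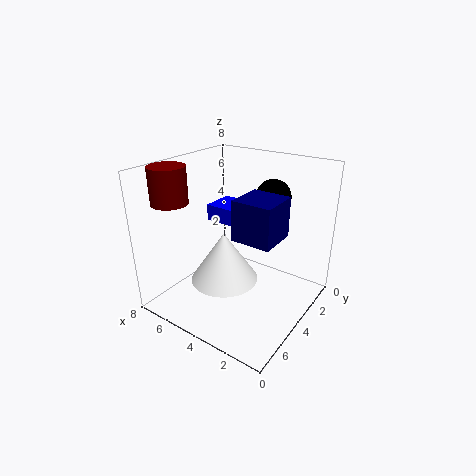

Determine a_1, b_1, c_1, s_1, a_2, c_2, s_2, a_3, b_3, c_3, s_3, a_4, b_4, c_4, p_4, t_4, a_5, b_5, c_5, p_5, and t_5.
a_1 = 5
b_1 = 4
c_1 = 1
s_1 = 2
a_2 = 3
c_2 = 6
s_2 = 1
a_3 = 7
b_3 = 6
c_3 = 6
s_3 = 1
a_4 = 5
b_4 = 1
c_4 = 4
p_4 = 2
t_4 = 1
a_5 = 1
b_5 = 4
c_5 = 5
p_5 = 2
t_5 = 2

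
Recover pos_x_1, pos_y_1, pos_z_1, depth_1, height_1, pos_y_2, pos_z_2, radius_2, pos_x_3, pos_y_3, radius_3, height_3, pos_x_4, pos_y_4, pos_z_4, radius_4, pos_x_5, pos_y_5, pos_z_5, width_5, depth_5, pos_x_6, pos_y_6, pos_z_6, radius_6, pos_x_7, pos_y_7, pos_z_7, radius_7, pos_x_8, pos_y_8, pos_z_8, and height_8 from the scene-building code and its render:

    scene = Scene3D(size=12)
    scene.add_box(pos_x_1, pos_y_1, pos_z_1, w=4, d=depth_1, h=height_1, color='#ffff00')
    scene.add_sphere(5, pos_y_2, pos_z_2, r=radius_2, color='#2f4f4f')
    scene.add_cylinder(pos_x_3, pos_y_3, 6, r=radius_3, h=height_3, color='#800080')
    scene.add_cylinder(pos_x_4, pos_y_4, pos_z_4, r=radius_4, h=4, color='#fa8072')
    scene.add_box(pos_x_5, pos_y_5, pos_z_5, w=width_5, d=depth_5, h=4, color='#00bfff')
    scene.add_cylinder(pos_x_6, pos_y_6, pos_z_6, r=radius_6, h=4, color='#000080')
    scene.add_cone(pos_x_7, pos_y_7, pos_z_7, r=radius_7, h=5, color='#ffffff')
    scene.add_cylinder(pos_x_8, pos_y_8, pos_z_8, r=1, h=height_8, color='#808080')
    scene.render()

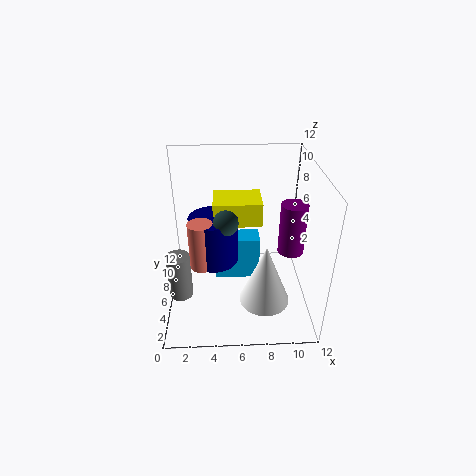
pos_x_1 = 4; pos_y_1 = 6; pos_z_1 = 7; depth_1 = 3; height_1 = 2; pos_y_2 = 5; pos_z_2 = 8; radius_2 = 1; pos_x_3 = 10; pos_y_3 = 4; radius_3 = 1; height_3 = 4; pos_x_4 = 3; pos_y_4 = 5; pos_z_4 = 4; radius_4 = 1; pos_x_5 = 4; pos_y_5 = 7; pos_z_5 = 1; width_5 = 4; depth_5 = 2; pos_x_6 = 4; pos_y_6 = 6; pos_z_6 = 4; radius_6 = 2; pos_x_7 = 8; pos_y_7 = 3; pos_z_7 = 2; radius_7 = 2; pos_x_8 = 1; pos_y_8 = 5; pos_z_8 = 1; height_8 = 4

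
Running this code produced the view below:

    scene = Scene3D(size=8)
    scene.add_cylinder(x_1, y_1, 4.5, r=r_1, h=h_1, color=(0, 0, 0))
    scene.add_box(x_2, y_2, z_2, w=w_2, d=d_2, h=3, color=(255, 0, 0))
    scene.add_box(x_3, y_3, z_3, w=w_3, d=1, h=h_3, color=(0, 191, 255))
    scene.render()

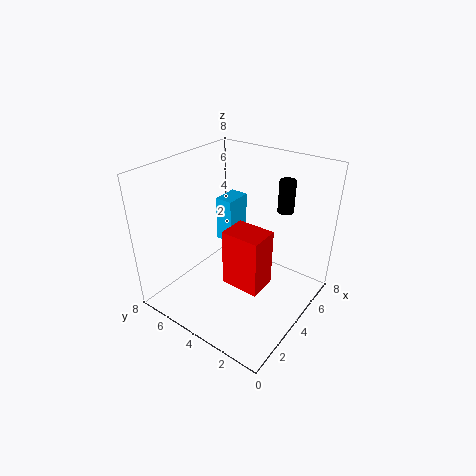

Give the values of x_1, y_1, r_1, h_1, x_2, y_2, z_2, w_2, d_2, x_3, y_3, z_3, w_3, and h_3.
x_1 = 7.5
y_1 = 3
r_1 = 0.5
h_1 = 2
x_2 = 2
y_2 = 1.5
z_2 = 2.5
w_2 = 1.5
d_2 = 2
x_3 = 4
y_3 = 4.5
z_3 = 3.5
w_3 = 1.5
h_3 = 2.5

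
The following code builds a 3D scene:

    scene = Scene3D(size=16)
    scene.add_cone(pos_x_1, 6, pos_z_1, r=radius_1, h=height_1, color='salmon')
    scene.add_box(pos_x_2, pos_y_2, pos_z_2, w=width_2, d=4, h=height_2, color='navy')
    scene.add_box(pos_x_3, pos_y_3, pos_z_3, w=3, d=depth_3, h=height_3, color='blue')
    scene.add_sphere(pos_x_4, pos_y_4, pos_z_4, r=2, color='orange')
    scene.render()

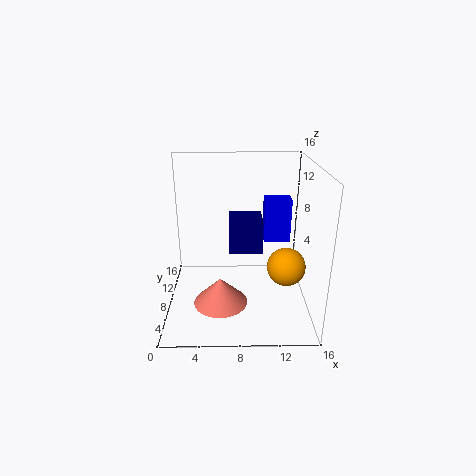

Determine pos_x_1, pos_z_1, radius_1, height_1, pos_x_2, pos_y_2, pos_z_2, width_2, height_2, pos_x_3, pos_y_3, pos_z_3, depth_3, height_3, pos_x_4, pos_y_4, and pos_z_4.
pos_x_1 = 6, pos_z_1 = 1, radius_1 = 3, height_1 = 3, pos_x_2 = 7, pos_y_2 = 10, pos_z_2 = 5, width_2 = 4, height_2 = 4, pos_x_3 = 11, pos_y_3 = 9, pos_z_3 = 7, depth_3 = 2, height_3 = 5, pos_x_4 = 13, pos_y_4 = 5, pos_z_4 = 6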